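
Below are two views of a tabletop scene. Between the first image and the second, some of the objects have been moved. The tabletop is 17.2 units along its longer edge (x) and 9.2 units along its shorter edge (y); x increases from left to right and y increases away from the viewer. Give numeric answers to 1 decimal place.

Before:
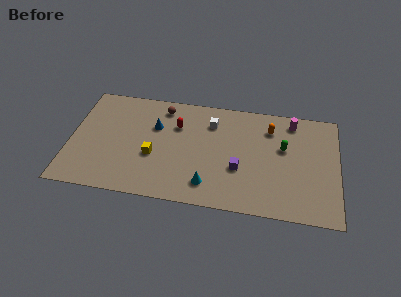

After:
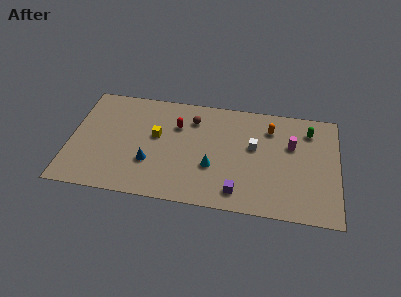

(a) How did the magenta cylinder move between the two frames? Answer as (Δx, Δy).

(0.0, -2.0)

The magenta cylinder started near (14.2, 7.9) and ended near (14.2, 5.9).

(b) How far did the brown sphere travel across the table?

2.1

From (5.8, 7.8) to (7.8, 7.1), the brown sphere covered √(2.0² + 0.7²) ≈ 2.1 units.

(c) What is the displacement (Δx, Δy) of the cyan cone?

(0.2, 1.5)

The cyan cone was at about (9.0, 1.8) and moved to about (9.2, 3.3).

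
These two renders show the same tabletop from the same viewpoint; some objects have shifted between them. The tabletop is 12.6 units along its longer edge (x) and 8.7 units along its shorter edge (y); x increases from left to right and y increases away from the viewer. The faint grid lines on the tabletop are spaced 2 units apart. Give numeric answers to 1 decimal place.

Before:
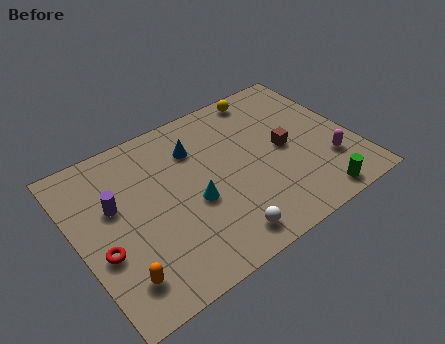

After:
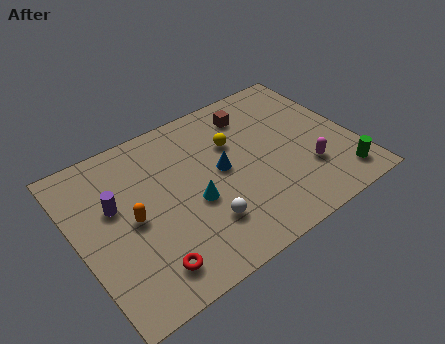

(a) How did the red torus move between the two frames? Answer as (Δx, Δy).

(1.7, -1.8)

The red torus started near (0.9, 3.3) and ended near (2.6, 1.5).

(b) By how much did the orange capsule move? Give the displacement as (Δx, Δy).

(1.0, 2.5)

From the two frames, the orange capsule sits at roughly (1.4, 1.7) before and (2.4, 4.2) after.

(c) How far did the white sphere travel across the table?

1.3

The white sphere was near (5.9, 1.2) before and (5.3, 2.3) after, so it travelled √(0.6² + 1.1²) ≈ 1.3 units.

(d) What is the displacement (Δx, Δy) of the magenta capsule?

(-1.0, 0.1)

The magenta capsule started near (11.2, 2.5) and ended near (10.2, 2.6).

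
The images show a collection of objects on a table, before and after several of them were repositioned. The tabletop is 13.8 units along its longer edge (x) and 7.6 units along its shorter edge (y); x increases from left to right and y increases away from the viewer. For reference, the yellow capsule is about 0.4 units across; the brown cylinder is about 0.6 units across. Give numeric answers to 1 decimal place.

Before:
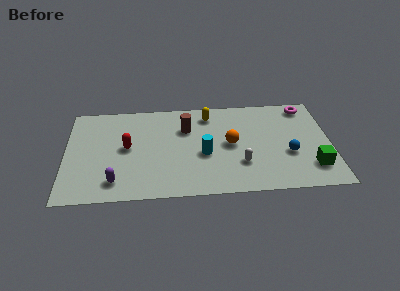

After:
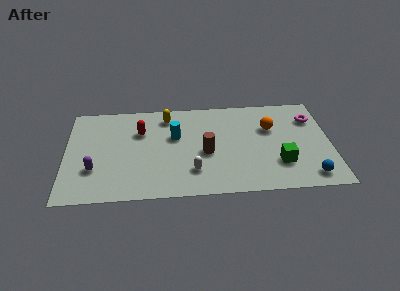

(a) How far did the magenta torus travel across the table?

1.0

The magenta torus moved from about (12.6, 6.6) to (12.9, 5.6), a distance of √(0.3² + 1.0²) ≈ 1.0.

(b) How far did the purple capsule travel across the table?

1.5

The purple capsule moved from about (2.6, 1.4) to (1.5, 2.4), a distance of √(1.1² + 1.0²) ≈ 1.5.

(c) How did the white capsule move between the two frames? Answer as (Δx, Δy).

(-2.5, -0.4)

The white capsule was at about (9.1, 2.3) and moved to about (6.6, 1.9).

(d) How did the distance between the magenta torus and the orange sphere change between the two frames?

-2.5

They were about 4.8 units apart before and 2.3 after — 2.5 units closer together.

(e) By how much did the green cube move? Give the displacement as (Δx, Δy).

(-1.7, 0.4)

The green cube was at about (12.8, 1.8) and moved to about (11.1, 2.2).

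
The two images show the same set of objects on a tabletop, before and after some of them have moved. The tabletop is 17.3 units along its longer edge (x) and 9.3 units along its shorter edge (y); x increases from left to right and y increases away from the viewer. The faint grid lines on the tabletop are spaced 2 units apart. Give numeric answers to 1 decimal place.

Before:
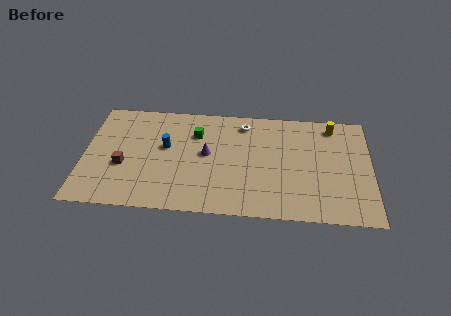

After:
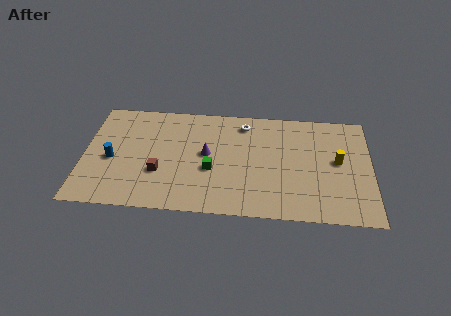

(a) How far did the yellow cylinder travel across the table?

3.0

The yellow cylinder was near (15.0, 8.0) before and (15.3, 5.0) after, so it travelled √(0.3² + 3.0²) ≈ 3.0 units.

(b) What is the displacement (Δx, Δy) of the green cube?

(1.0, -3.0)

The green cube started near (6.7, 6.7) and ended near (7.7, 3.7).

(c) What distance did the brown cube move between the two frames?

2.2

The brown cube was near (2.4, 3.6) before and (4.6, 3.2) after, so it travelled √(2.2² + 0.4²) ≈ 2.2 units.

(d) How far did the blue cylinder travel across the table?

3.5

The blue cylinder was near (4.9, 5.4) before and (1.7, 4.1) after, so it travelled √(3.2² + 1.3²) ≈ 3.5 units.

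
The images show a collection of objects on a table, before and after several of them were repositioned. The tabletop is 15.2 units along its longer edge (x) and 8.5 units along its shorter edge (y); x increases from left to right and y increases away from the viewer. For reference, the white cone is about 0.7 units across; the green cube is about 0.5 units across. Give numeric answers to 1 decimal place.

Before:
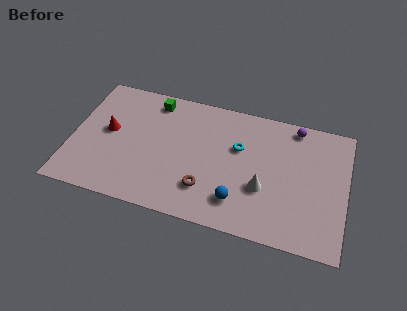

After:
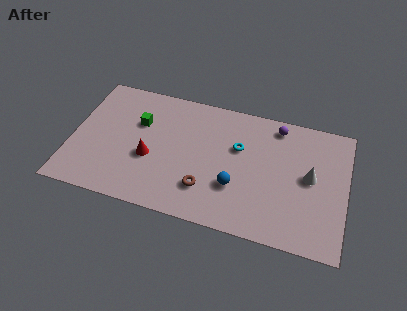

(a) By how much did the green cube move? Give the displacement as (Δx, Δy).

(-0.7, -1.7)

From the two frames, the green cube sits at roughly (4.3, 7.3) before and (3.6, 5.6) after.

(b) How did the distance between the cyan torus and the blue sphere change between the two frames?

-0.9

They were about 3.5 units apart before and 2.6 after — 0.9 units closer together.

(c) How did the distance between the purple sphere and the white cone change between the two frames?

-1.2

They were about 4.7 units apart before and 3.5 after — 1.2 units closer together.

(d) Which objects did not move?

the brown torus and the cyan torus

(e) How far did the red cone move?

2.7

The red cone was near (2.0, 4.6) before and (4.4, 3.4) after, so it travelled √(2.4² + 1.2²) ≈ 2.7 units.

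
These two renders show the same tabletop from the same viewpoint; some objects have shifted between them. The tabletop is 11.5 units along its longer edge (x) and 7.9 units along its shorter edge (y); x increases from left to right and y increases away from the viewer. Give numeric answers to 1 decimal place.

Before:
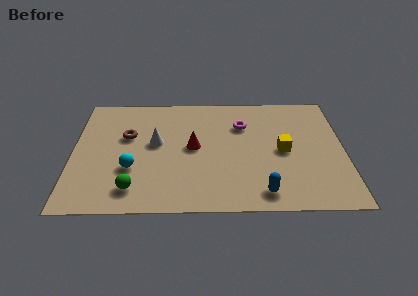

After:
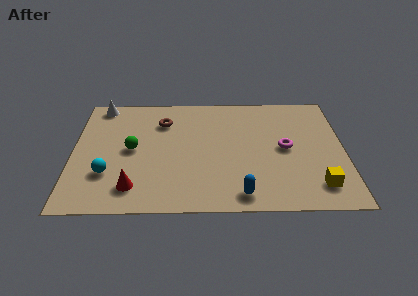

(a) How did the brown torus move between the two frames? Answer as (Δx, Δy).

(1.5, 1.0)

From the two frames, the brown torus sits at roughly (2.3, 4.9) before and (3.8, 5.9) after.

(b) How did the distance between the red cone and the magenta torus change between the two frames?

+4.3

They were about 2.6 units apart before and 6.9 after — 4.3 units further apart.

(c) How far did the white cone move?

3.6

The white cone was near (3.5, 4.4) before and (1.1, 7.1) after, so it travelled √(2.4² + 2.7²) ≈ 3.6 units.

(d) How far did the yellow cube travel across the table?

2.7

The yellow cube moved from about (8.9, 3.8) to (10.3, 1.5), a distance of √(1.4² + 2.3²) ≈ 2.7.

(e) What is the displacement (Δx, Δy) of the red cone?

(-2.5, -2.6)

The red cone started near (5.1, 4.1) and ended near (2.6, 1.5).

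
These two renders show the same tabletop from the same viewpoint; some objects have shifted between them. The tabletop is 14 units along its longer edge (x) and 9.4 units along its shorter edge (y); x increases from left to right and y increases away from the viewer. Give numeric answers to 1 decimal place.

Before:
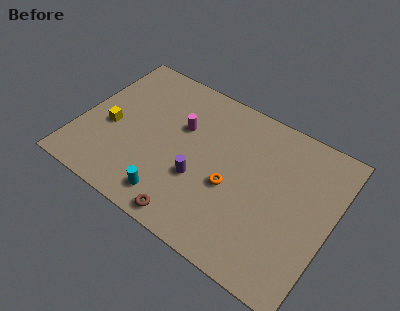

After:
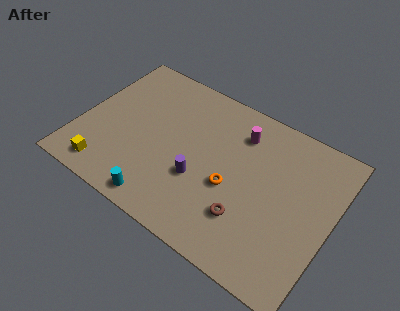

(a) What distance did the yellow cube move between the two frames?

2.7

From (1.7, 4.0) to (2.0, 1.3), the yellow cube covered √(0.3² + 2.7²) ≈ 2.7 units.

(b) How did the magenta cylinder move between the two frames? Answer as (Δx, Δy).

(3.1, 1.3)

The magenta cylinder was at about (5.4, 6.0) and moved to about (8.5, 7.3).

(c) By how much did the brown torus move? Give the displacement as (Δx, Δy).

(2.8, 1.7)

The brown torus was at about (6.9, 0.9) and moved to about (9.7, 2.6).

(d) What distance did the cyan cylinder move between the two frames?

0.7

From (5.7, 1.5) to (5.2, 1.0), the cyan cylinder covered √(0.5² + 0.5²) ≈ 0.7 units.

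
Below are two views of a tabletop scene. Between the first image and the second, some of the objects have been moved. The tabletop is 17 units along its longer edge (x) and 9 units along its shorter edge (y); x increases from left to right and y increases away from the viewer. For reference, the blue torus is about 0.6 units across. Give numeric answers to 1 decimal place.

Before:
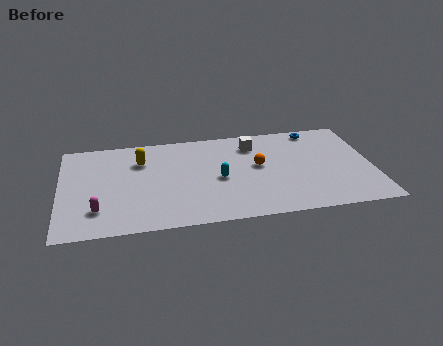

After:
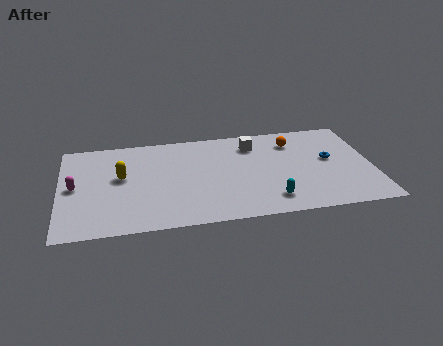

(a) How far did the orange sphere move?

2.8

The orange sphere was near (10.8, 5.0) before and (12.8, 7.0) after, so it travelled √(2.0² + 2.0²) ≈ 2.8 units.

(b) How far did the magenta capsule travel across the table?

2.6

The magenta capsule was near (2.0, 2.2) before and (0.8, 4.5) after, so it travelled √(1.2² + 2.3²) ≈ 2.6 units.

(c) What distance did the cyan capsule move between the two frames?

3.6

The cyan capsule moved from about (8.6, 4.1) to (11.3, 1.7), a distance of √(2.7² + 2.4²) ≈ 3.6.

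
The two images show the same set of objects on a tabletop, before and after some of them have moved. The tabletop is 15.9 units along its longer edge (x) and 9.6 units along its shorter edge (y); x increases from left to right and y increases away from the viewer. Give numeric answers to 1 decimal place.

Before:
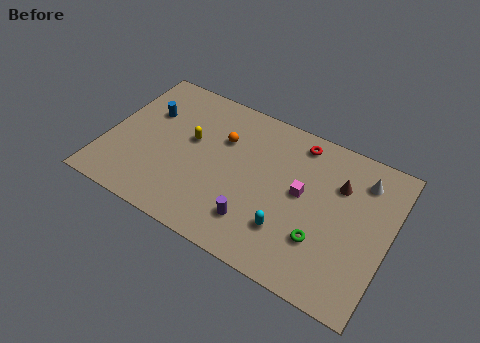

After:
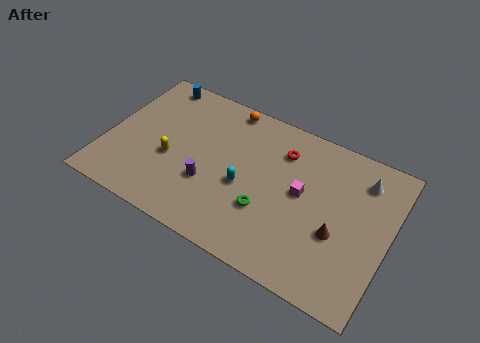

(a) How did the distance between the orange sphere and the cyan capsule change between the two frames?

-0.9

They were about 5.8 units apart before and 4.9 after — 0.9 units closer together.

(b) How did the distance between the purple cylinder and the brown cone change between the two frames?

+1.1

The distance was about 6.1 in the first image and 7.2 in the second, so they moved 1.1 units further apart.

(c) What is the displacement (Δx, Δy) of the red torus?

(-0.8, -1.0)

The red torus started near (10.4, 8.3) and ended near (9.6, 7.3).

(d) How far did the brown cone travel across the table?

3.0

The brown cone was near (12.9, 6.7) before and (13.2, 3.7) after, so it travelled √(0.3² + 3.0²) ≈ 3.0 units.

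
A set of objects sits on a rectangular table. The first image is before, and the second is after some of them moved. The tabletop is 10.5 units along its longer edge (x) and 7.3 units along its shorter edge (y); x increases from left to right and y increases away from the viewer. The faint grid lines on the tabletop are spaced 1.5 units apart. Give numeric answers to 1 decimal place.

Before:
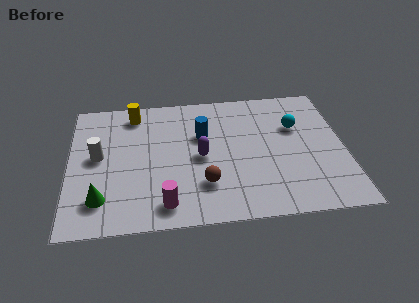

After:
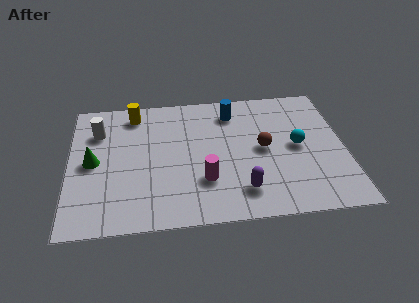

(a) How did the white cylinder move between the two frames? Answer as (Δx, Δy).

(0.0, 1.4)

The white cylinder started near (1.1, 3.9) and ended near (1.1, 5.3).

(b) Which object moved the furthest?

the brown sphere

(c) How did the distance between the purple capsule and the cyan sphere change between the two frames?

-0.8

They were about 3.9 units apart before and 3.1 after — 0.8 units closer together.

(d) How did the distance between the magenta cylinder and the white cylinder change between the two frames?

+1.3

The distance was about 3.8 in the first image and 5.1 in the second, so they moved 1.3 units further apart.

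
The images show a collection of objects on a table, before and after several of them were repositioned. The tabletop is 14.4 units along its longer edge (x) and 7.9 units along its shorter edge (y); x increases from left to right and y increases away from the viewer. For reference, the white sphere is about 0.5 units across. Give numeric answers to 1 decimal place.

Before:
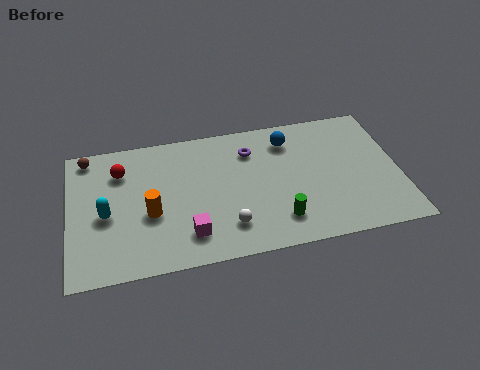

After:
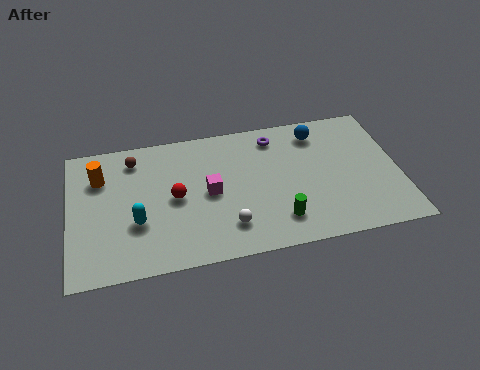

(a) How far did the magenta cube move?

2.4

The magenta cube was near (5.1, 1.7) before and (6.1, 3.9) after, so it travelled √(1.0² + 2.2²) ≈ 2.4 units.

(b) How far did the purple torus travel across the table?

1.3

The purple torus moved from about (8.0, 6.0) to (9.1, 6.6), a distance of √(1.1² + 0.6²) ≈ 1.3.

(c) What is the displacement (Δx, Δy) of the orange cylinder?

(-2.1, 2.5)

The orange cylinder was at about (3.5, 3.2) and moved to about (1.4, 5.7).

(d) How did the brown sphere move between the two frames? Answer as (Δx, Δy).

(2.0, -0.5)

The brown sphere was at about (0.9, 7.0) and moved to about (2.9, 6.5).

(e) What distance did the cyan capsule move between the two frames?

1.5

The cyan capsule was near (1.6, 3.5) before and (2.9, 2.8) after, so it travelled √(1.3² + 0.7²) ≈ 1.5 units.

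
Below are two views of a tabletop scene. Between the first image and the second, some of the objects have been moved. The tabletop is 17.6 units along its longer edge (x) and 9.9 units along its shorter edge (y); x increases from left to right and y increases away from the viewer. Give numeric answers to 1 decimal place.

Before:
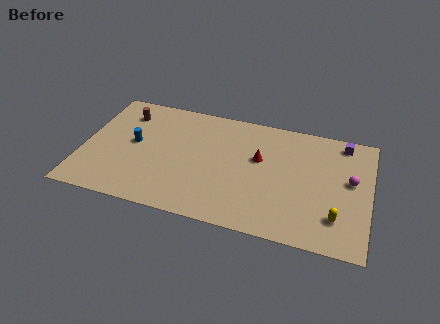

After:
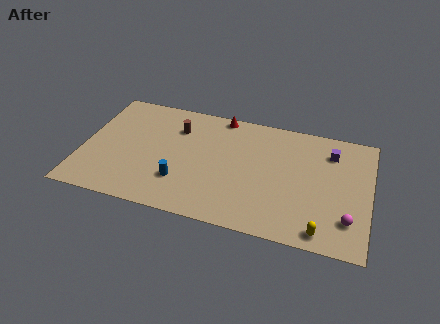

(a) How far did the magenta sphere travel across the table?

3.2

The magenta sphere moved from about (16.4, 5.6) to (16.4, 2.4), a distance of √(0.0² + 3.2²) ≈ 3.2.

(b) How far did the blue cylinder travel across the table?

4.0

The blue cylinder moved from about (3.1, 5.3) to (6.2, 2.8), a distance of √(3.1² + 2.5²) ≈ 4.0.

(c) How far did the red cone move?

4.0

The red cone moved from about (10.8, 6.0) to (8.2, 9.1), a distance of √(2.6² + 3.1²) ≈ 4.0.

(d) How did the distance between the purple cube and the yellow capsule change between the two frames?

+0.3

They were about 6.3 units apart before and 6.6 after — 0.3 units further apart.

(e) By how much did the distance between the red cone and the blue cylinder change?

-1.1

They were about 7.7 units apart before and 6.6 after — 1.1 units closer together.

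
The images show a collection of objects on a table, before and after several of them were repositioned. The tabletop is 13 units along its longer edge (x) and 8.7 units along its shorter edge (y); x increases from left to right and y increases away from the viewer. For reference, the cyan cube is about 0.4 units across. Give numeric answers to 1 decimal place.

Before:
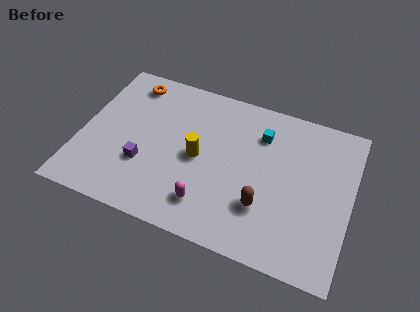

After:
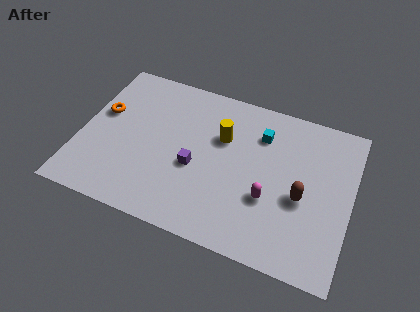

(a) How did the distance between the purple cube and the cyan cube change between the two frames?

-2.3

Before: roughly 6.4 units apart; after: 4.1. That's 2.3 units closer together.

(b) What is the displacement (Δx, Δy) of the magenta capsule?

(2.8, 1.3)

The magenta capsule started near (6.4, 1.8) and ended near (9.2, 3.1).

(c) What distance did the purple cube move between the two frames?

2.5

The purple cube was near (3.2, 2.9) before and (5.6, 3.6) after, so it travelled √(2.4² + 0.7²) ≈ 2.5 units.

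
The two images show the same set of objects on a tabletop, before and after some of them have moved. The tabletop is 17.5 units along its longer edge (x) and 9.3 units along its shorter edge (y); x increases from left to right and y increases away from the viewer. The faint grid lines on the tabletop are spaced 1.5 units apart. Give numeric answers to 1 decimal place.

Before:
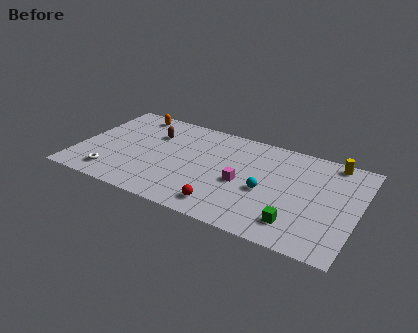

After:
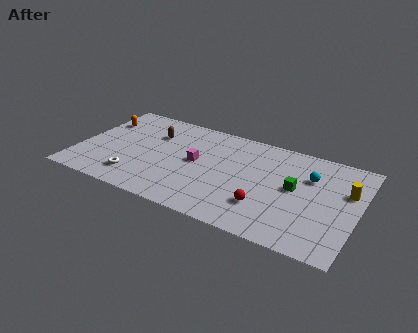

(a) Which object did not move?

the brown capsule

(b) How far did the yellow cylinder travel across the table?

2.6

The yellow cylinder moved from about (15.6, 8.4) to (16.7, 6.0), a distance of √(1.1² + 2.4²) ≈ 2.6.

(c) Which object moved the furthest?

the cyan sphere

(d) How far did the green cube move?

3.1

The green cube was near (14.0, 1.9) before and (13.6, 5.0) after, so it travelled √(0.4² + 3.1²) ≈ 3.1 units.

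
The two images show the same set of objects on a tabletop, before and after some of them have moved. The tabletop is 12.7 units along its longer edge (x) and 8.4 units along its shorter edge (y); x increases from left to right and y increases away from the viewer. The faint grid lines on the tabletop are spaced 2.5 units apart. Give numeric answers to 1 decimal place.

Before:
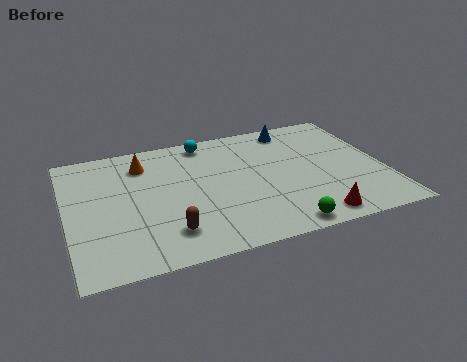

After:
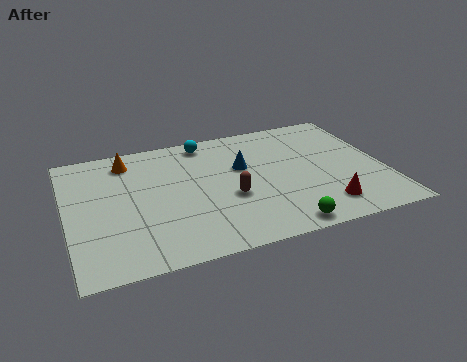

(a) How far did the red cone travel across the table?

0.8

The red cone was near (9.5, 1.0) before and (10.0, 1.6) after, so it travelled √(0.5² + 0.6²) ≈ 0.8 units.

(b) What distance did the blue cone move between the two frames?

3.1

From (9.4, 7.3) to (7.1, 5.2), the blue cone covered √(2.3² + 2.1²) ≈ 3.1 units.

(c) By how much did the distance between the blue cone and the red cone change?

-1.7

The distance was about 6.3 in the first image and 4.6 in the second, so they moved 1.7 units closer together.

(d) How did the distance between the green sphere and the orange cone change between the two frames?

+0.7

They were about 7.7 units apart before and 8.4 after — 0.7 units further apart.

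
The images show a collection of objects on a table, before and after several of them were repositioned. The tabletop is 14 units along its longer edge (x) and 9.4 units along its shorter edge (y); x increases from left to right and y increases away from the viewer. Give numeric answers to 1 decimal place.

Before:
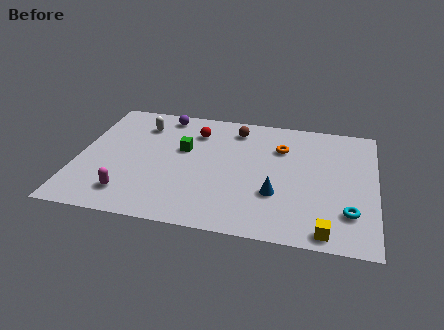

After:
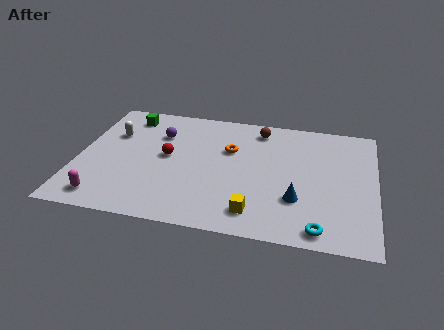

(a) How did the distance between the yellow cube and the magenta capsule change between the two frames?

-2.2

The distance was about 9.2 in the first image and 7.0 in the second, so they moved 2.2 units closer together.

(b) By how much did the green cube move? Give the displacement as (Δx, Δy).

(-2.8, 2.2)

The green cube started near (4.9, 5.7) and ended near (2.1, 7.9).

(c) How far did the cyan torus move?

1.9

The cyan torus moved from about (12.8, 2.4) to (11.5, 1.0), a distance of √(1.3² + 1.4²) ≈ 1.9.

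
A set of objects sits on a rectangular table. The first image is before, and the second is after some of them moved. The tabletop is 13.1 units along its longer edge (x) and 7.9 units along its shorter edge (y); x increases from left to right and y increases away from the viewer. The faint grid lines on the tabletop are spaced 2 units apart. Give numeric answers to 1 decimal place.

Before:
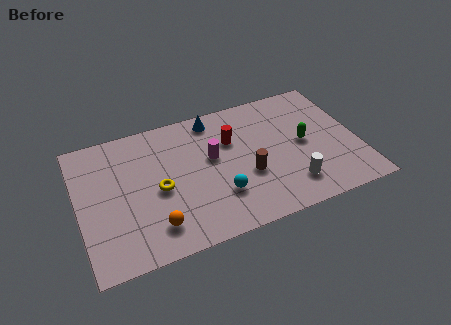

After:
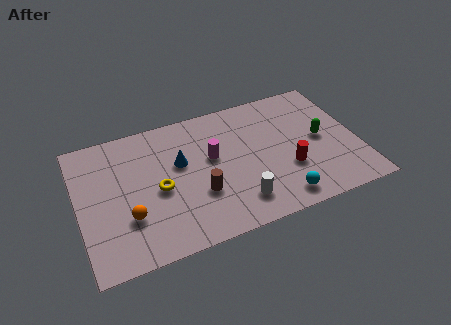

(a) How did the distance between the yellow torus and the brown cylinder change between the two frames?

-2.1

The distance was about 4.1 in the first image and 2.0 in the second, so they moved 2.1 units closer together.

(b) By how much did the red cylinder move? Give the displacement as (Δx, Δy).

(2.4, -2.6)

The red cylinder was at about (7.3, 5.3) and moved to about (9.7, 2.7).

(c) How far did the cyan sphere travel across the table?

3.0

The cyan sphere moved from about (6.4, 2.3) to (9.1, 1.1), a distance of √(2.7² + 1.2²) ≈ 3.0.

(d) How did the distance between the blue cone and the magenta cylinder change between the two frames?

-0.8

The distance was about 2.3 in the first image and 1.5 in the second, so they moved 0.8 units closer together.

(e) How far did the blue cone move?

2.8

The blue cone was near (6.6, 6.9) before and (4.8, 4.8) after, so it travelled √(1.8² + 2.1²) ≈ 2.8 units.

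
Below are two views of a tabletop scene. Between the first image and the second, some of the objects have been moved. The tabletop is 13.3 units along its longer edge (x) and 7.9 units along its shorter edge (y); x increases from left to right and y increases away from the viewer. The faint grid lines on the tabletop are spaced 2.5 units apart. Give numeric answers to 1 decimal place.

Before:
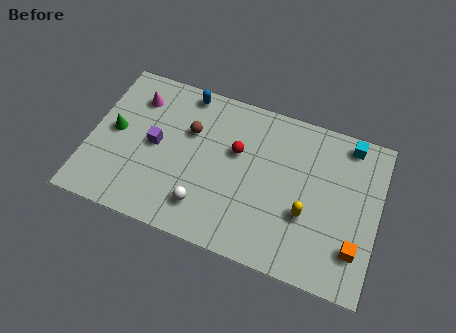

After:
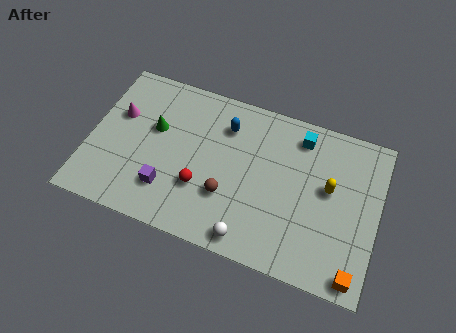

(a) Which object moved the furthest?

the brown sphere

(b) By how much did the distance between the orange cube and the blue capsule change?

-1.5

The distance was about 9.7 in the first image and 8.2 in the second, so they moved 1.5 units closer together.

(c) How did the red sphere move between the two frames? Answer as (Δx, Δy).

(-1.4, -2.3)

The red sphere started near (6.7, 4.9) and ended near (5.3, 2.6).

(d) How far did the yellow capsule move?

1.8

The yellow capsule was near (10.1, 2.9) before and (11.0, 4.5) after, so it travelled √(0.9² + 1.6²) ≈ 1.8 units.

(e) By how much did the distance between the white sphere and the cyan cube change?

-2.2

Before: roughly 8.2 units apart; after: 6.0. That's 2.2 units closer together.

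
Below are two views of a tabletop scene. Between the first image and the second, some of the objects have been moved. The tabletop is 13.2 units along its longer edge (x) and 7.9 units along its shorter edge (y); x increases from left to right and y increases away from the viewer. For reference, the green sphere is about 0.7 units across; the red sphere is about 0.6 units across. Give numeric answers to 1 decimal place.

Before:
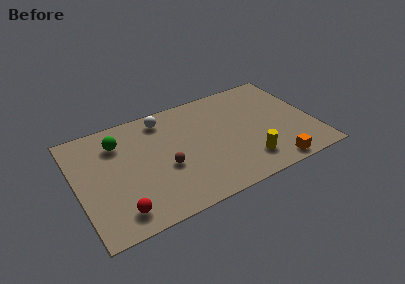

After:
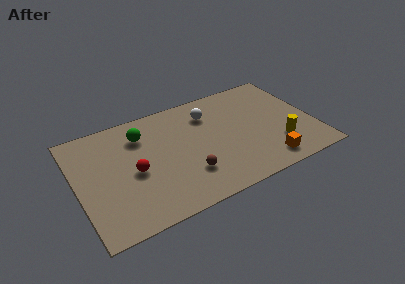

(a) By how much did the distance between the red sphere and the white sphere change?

-1.1

The distance was about 6.2 in the first image and 5.1 in the second, so they moved 1.1 units closer together.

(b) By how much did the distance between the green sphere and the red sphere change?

-2.2

They were about 4.7 units apart before and 2.5 after — 2.2 units closer together.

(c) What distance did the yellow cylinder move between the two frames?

2.0

The yellow cylinder was near (9.2, 1.7) before and (11.1, 2.2) after, so it travelled √(1.9² + 0.5²) ≈ 2.0 units.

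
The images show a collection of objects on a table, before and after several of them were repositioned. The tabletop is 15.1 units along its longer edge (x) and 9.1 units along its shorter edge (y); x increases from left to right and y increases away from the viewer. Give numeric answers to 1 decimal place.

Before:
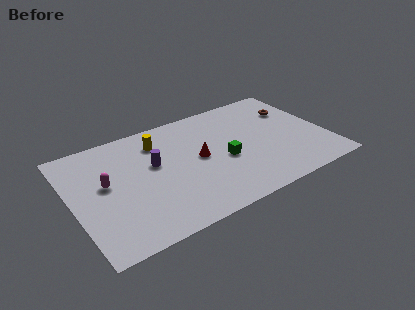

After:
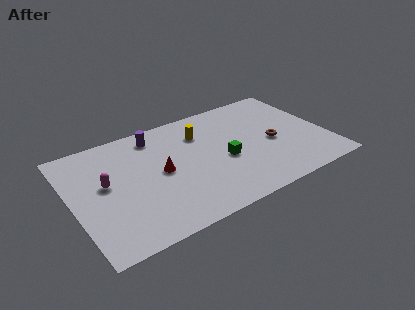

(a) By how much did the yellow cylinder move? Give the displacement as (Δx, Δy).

(2.5, -0.4)

From the two frames, the yellow cylinder sits at roughly (5.4, 7.1) before and (7.9, 6.7) after.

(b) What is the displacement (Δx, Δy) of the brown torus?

(-1.7, -2.3)

The brown torus was at about (13.6, 6.4) and moved to about (11.9, 4.1).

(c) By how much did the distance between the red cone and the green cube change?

+2.2

Before: roughly 1.6 units apart; after: 3.8. That's 2.2 units further apart.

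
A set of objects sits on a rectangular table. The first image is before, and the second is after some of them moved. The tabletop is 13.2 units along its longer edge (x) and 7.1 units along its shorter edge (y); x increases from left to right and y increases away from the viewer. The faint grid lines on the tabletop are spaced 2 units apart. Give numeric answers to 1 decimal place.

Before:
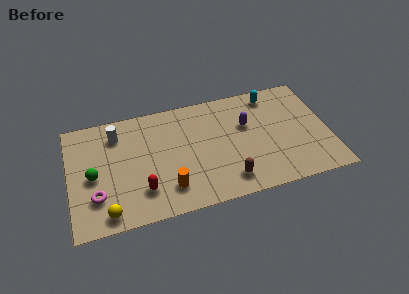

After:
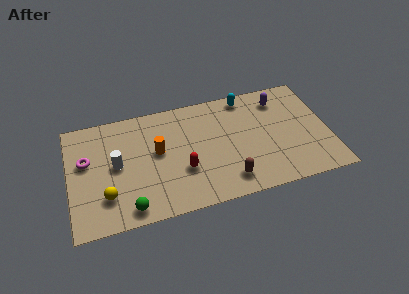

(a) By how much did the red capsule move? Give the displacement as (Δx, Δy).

(2.1, 0.7)

From the two frames, the red capsule sits at roughly (3.6, 1.8) before and (5.7, 2.5) after.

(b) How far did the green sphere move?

2.9

From (1.2, 3.3) to (2.9, 0.9), the green sphere covered √(1.7² + 2.4²) ≈ 2.9 units.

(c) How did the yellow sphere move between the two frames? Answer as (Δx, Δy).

(0.0, 1.0)

The yellow sphere started near (1.8, 0.9) and ended near (1.8, 1.9).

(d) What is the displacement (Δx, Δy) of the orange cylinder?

(-0.4, 2.4)

From the two frames, the orange cylinder sits at roughly (4.9, 1.6) before and (4.5, 4.0) after.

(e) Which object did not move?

the brown capsule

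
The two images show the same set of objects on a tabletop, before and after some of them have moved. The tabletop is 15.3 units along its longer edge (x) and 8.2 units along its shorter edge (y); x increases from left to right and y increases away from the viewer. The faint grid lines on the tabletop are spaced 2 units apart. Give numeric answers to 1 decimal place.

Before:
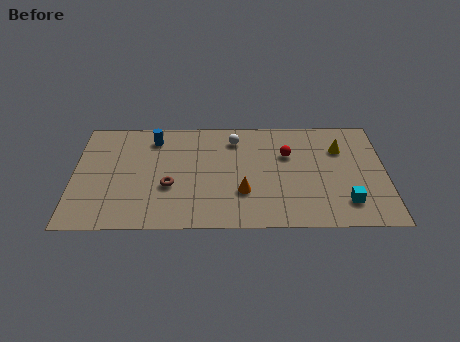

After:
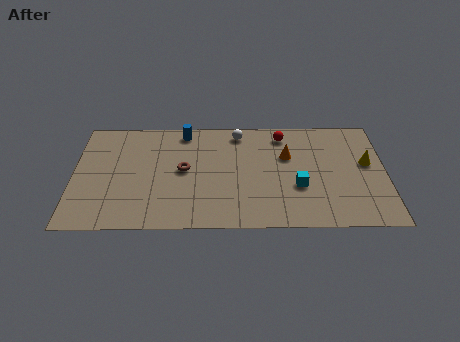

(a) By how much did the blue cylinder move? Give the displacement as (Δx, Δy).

(1.5, 0.5)

From the two frames, the blue cylinder sits at roughly (3.9, 6.7) before and (5.4, 7.2) after.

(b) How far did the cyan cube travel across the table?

2.6

The cyan cube was near (13.3, 1.8) before and (11.0, 3.0) after, so it travelled √(2.3² + 1.2²) ≈ 2.6 units.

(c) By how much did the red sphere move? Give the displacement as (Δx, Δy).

(-0.2, 1.5)

The red sphere started near (10.5, 5.4) and ended near (10.3, 6.9).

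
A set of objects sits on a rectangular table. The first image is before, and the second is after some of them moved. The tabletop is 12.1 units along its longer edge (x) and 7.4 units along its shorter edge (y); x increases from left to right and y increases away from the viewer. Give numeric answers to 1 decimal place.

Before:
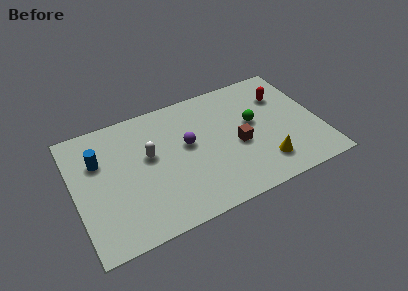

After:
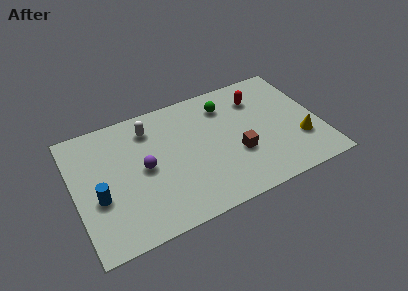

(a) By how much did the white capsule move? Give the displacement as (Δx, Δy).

(0.2, 1.6)

From the two frames, the white capsule sits at roughly (3.7, 4.3) before and (3.9, 5.9) after.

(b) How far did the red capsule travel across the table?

1.2

The red capsule was near (10.5, 5.3) before and (9.3, 5.6) after, so it travelled √(1.2² + 0.3²) ≈ 1.2 units.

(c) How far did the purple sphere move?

2.3

The purple sphere was near (5.6, 4.2) before and (3.4, 3.7) after, so it travelled √(2.2² + 0.5²) ≈ 2.3 units.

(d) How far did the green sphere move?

2.0

The green sphere was near (8.9, 4.2) before and (7.7, 5.8) after, so it travelled √(1.2² + 1.6²) ≈ 2.0 units.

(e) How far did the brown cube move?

0.5

The brown cube was near (8.0, 3.2) before and (7.9, 2.7) after, so it travelled √(0.1² + 0.5²) ≈ 0.5 units.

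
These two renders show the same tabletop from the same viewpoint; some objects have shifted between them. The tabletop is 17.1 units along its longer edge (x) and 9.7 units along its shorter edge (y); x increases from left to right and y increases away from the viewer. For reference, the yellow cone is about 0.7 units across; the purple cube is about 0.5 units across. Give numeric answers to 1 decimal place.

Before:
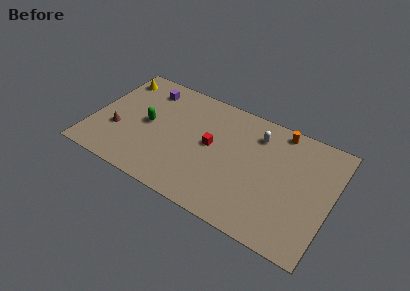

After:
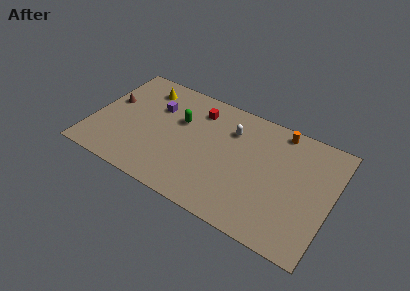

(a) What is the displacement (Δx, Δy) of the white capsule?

(-1.8, -0.5)

The white capsule started near (11.5, 7.6) and ended near (9.7, 7.1).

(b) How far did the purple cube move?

1.6

The purple cube moved from about (3.4, 7.9) to (4.3, 6.6), a distance of √(0.9² + 1.3²) ≈ 1.6.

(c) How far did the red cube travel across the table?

2.8

The red cube was near (8.5, 5.2) before and (7.2, 7.7) after, so it travelled √(1.3² + 2.5²) ≈ 2.8 units.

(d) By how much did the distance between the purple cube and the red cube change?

-2.7

They were about 5.8 units apart before and 3.1 after — 2.7 units closer together.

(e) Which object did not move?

the orange cylinder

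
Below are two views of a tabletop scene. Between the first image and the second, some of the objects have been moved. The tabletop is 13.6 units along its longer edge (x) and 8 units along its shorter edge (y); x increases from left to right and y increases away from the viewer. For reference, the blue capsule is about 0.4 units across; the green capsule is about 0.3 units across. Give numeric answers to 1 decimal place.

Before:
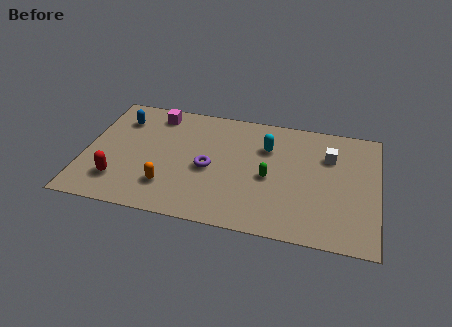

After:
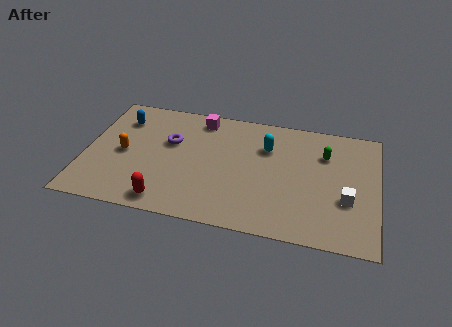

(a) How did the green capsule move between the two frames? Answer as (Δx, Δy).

(2.5, 2.1)

The green capsule was at about (8.6, 3.6) and moved to about (11.1, 5.7).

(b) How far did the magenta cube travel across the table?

2.1

The magenta cube was near (3.1, 6.8) before and (5.2, 6.9) after, so it travelled √(2.1² + 0.1²) ≈ 2.1 units.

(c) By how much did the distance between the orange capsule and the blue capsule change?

-2.5

They were about 4.8 units apart before and 2.3 after — 2.5 units closer together.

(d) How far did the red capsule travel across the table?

2.5

The red capsule was near (1.7, 1.9) before and (4.0, 1.0) after, so it travelled √(2.3² + 0.9²) ≈ 2.5 units.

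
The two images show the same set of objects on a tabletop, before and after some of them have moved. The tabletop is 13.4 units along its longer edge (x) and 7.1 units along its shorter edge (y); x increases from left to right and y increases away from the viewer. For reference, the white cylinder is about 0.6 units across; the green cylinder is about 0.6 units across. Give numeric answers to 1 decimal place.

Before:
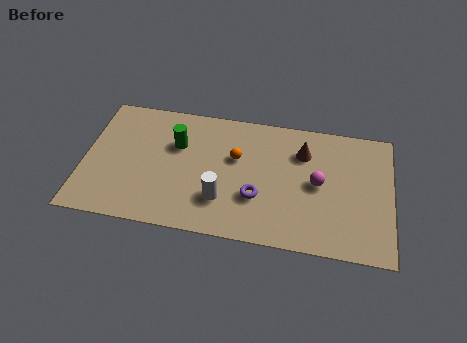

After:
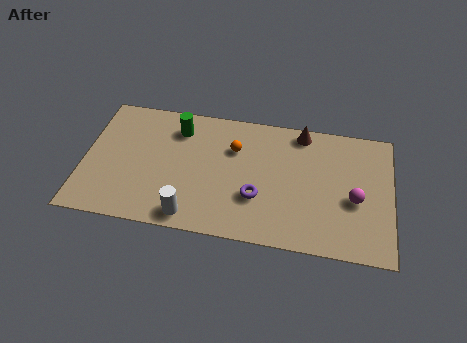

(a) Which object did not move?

the purple torus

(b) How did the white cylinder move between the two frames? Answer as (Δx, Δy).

(-1.3, -1.1)

From the two frames, the white cylinder sits at roughly (6.1, 2.0) before and (4.8, 0.9) after.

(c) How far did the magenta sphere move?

1.7

The magenta sphere was near (10.2, 3.6) before and (11.8, 3.0) after, so it travelled √(1.6² + 0.6²) ≈ 1.7 units.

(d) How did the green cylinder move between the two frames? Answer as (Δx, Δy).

(0.0, 0.9)

From the two frames, the green cylinder sits at roughly (4.0, 4.7) before and (4.0, 5.6) after.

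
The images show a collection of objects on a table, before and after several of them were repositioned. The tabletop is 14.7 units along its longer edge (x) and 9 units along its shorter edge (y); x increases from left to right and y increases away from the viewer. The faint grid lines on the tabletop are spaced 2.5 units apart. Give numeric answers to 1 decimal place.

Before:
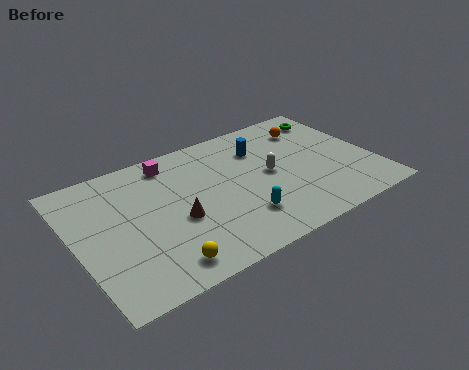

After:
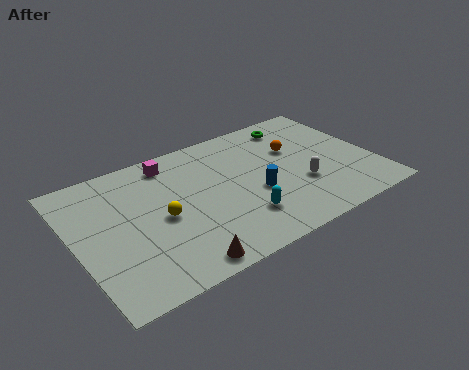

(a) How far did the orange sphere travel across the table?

1.6

From (12.2, 7.0) to (11.1, 5.8), the orange sphere covered √(1.1² + 1.2²) ≈ 1.6 units.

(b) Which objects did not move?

the cyan capsule and the magenta cube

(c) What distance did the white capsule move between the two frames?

2.0

The white capsule moved from about (9.6, 4.6) to (10.9, 3.1), a distance of √(1.3² + 1.5²) ≈ 2.0.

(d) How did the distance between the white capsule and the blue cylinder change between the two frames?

+0.3

The distance was about 2.0 in the first image and 2.3 in the second, so they moved 0.3 units further apart.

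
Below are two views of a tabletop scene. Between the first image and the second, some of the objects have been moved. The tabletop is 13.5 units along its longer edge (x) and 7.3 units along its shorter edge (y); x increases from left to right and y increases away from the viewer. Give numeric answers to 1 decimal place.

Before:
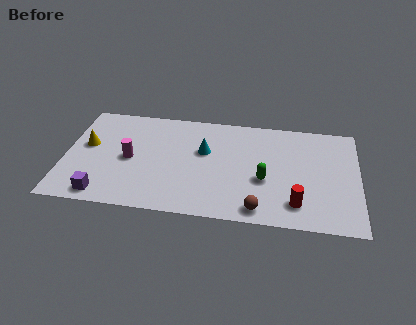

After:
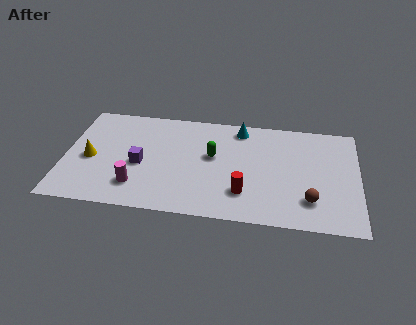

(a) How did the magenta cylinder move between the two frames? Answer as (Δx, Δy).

(0.4, -1.8)

From the two frames, the magenta cylinder sits at roughly (3.0, 3.5) before and (3.4, 1.7) after.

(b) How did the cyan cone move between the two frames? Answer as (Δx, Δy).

(1.6, 1.8)

From the two frames, the cyan cone sits at roughly (6.4, 4.5) before and (8.0, 6.3) after.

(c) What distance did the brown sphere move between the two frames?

2.5

From (9.0, 0.9) to (11.3, 1.8), the brown sphere covered √(2.3² + 0.9²) ≈ 2.5 units.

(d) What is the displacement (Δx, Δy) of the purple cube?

(1.6, 2.3)

The purple cube was at about (1.9, 0.9) and moved to about (3.5, 3.2).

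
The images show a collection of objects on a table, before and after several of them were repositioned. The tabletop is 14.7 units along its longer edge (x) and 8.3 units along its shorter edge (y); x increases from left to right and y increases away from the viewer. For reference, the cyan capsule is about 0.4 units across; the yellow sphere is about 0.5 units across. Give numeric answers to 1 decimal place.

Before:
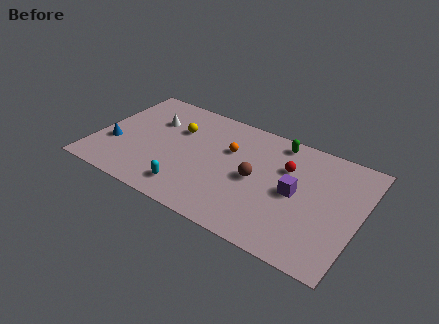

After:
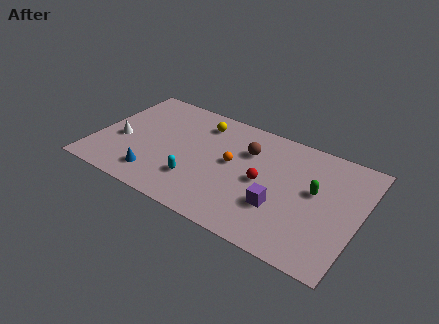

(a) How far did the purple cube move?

1.6

From (11.2, 4.1) to (10.5, 2.7), the purple cube covered √(0.7² + 1.4²) ≈ 1.6 units.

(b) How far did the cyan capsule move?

0.9

The cyan capsule was near (5.6, 1.5) before and (5.9, 2.3) after, so it travelled √(0.3² + 0.8²) ≈ 0.9 units.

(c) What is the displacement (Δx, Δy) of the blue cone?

(2.6, -1.3)

The blue cone started near (1.1, 2.9) and ended near (3.7, 1.6).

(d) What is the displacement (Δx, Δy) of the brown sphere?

(-0.7, 1.8)

The brown sphere started near (9.0, 4.0) and ended near (8.3, 5.8).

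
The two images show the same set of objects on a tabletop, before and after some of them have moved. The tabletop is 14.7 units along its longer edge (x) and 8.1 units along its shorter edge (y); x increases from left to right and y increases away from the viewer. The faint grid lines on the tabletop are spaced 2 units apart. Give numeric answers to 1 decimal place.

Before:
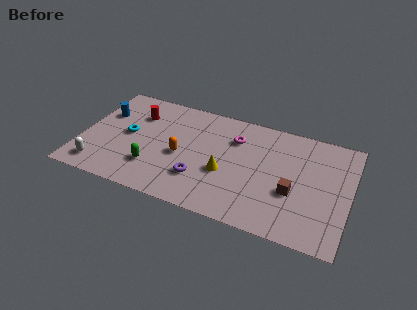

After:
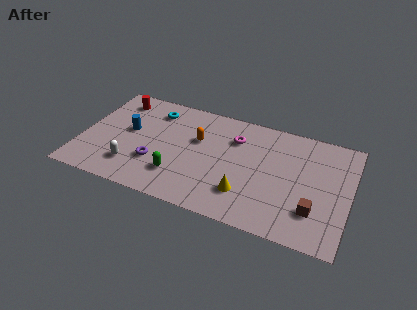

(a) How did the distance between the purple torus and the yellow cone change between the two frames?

+3.4

The distance was about 1.6 in the first image and 5.0 in the second, so they moved 3.4 units further apart.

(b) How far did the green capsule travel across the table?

1.4

From (4.1, 2.2) to (5.5, 2.1), the green capsule covered √(1.4² + 0.1²) ≈ 1.4 units.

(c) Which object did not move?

the magenta torus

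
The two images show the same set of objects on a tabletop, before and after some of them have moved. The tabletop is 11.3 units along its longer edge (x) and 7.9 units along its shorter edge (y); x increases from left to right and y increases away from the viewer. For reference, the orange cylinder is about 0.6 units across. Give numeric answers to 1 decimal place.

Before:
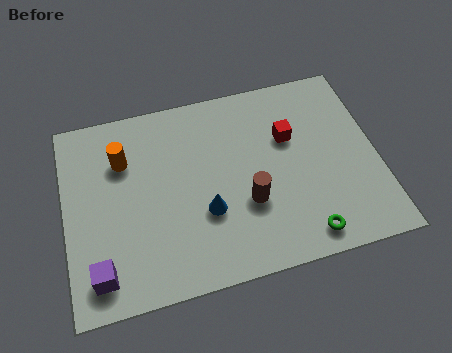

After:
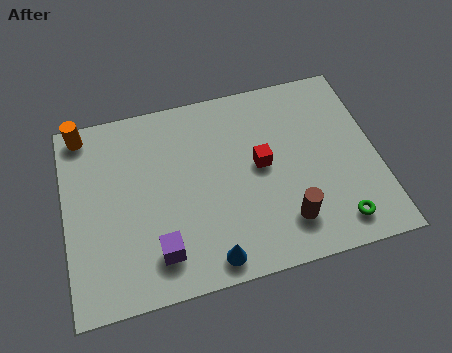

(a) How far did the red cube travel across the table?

1.4

The red cube moved from about (8.2, 5.1) to (7.1, 4.2), a distance of √(1.1² + 0.9²) ≈ 1.4.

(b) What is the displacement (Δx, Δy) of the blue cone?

(0.0, -1.9)

The blue cone was at about (5.0, 2.8) and moved to about (5.0, 0.9).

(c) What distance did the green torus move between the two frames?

1.2

From (8.4, 1.0) to (9.6, 1.2), the green torus covered √(1.2² + 0.2²) ≈ 1.2 units.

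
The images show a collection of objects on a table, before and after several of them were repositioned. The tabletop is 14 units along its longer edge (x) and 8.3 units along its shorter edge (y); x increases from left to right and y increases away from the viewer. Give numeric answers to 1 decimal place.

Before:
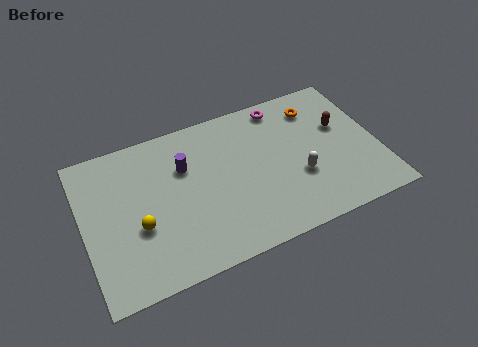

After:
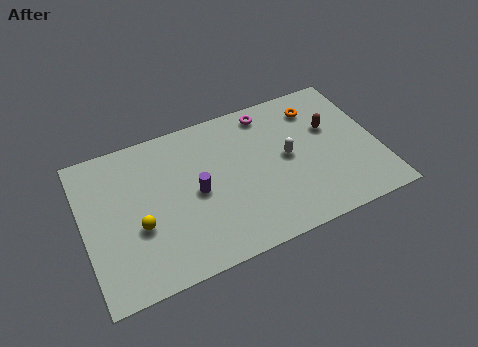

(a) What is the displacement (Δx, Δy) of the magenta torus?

(-0.7, -0.1)

The magenta torus was at about (9.8, 7.3) and moved to about (9.1, 7.2).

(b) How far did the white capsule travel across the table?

1.4

From (10.1, 3.0) to (9.7, 4.3), the white capsule covered √(0.4² + 1.3²) ≈ 1.4 units.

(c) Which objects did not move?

the yellow sphere and the orange torus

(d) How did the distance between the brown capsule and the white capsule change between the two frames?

-0.7

Before: roughly 3.1 units apart; after: 2.4. That's 0.7 units closer together.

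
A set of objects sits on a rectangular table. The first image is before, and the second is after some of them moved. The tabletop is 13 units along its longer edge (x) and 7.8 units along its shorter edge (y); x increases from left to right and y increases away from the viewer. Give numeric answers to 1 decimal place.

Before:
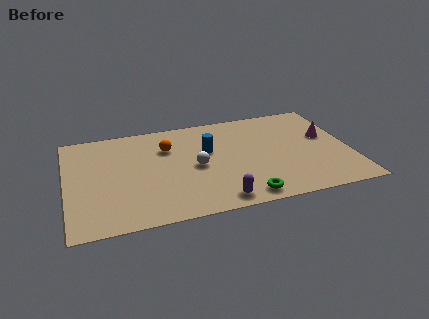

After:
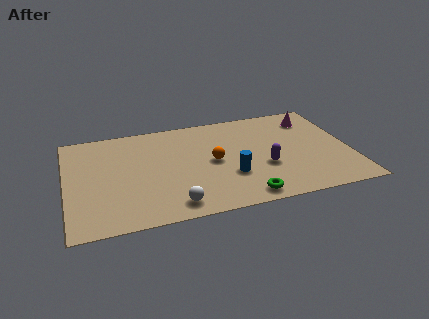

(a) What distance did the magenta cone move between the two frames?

1.7

The magenta cone was near (12.0, 4.6) before and (11.5, 6.2) after, so it travelled √(0.5² + 1.6²) ≈ 1.7 units.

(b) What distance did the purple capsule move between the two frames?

3.0

From (6.7, 0.9) to (9.0, 2.9), the purple capsule covered √(2.3² + 2.0²) ≈ 3.0 units.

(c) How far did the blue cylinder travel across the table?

2.4

From (6.5, 4.8) to (7.4, 2.6), the blue cylinder covered √(0.9² + 2.2²) ≈ 2.4 units.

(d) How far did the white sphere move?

2.9

The white sphere was near (5.9, 3.7) before and (4.7, 1.1) after, so it travelled √(1.2² + 2.6²) ≈ 2.9 units.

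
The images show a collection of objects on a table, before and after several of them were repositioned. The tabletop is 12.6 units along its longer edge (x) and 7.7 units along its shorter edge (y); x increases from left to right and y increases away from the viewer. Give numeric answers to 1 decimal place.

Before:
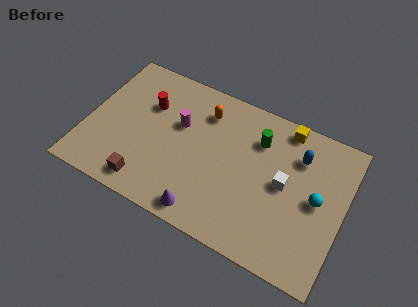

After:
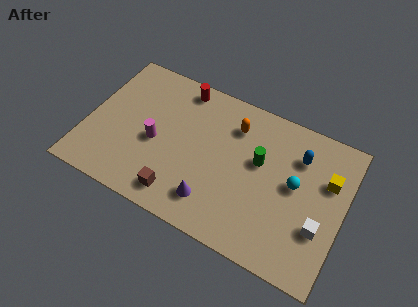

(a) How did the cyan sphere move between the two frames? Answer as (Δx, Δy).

(-1.1, 0.3)

From the two frames, the cyan sphere sits at roughly (11.3, 3.9) before and (10.2, 4.2) after.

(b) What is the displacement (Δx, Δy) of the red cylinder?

(1.4, 1.6)

The red cylinder was at about (2.8, 5.2) and moved to about (4.2, 6.8).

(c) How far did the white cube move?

2.4

The white cube was near (9.7, 4.0) before and (11.6, 2.6) after, so it travelled √(1.9² + 1.4²) ≈ 2.4 units.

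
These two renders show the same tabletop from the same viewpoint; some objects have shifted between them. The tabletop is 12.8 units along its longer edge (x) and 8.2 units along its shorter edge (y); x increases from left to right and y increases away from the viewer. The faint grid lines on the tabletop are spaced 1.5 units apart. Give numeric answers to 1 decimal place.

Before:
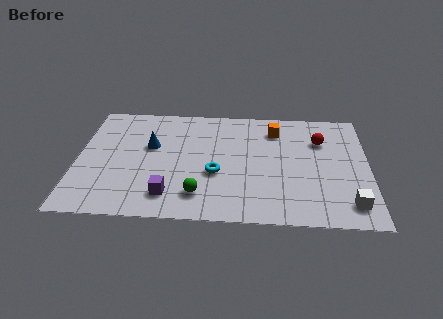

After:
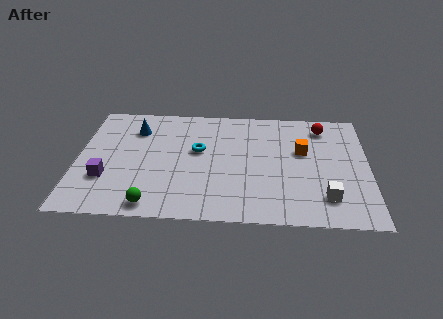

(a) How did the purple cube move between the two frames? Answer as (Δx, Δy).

(-2.8, 1.0)

From the two frames, the purple cube sits at roughly (4.1, 1.6) before and (1.3, 2.6) after.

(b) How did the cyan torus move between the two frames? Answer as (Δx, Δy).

(-0.8, 1.6)

From the two frames, the cyan torus sits at roughly (6.1, 3.2) before and (5.3, 4.8) after.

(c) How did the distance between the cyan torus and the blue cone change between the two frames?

-0.3

Before: roughly 3.4 units apart; after: 3.1. That's 0.3 units closer together.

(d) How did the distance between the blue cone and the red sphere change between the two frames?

+0.8

The distance was about 7.5 in the first image and 8.3 in the second, so they moved 0.8 units further apart.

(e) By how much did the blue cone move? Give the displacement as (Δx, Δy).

(-0.7, 1.2)

The blue cone was at about (3.2, 5.0) and moved to about (2.5, 6.2).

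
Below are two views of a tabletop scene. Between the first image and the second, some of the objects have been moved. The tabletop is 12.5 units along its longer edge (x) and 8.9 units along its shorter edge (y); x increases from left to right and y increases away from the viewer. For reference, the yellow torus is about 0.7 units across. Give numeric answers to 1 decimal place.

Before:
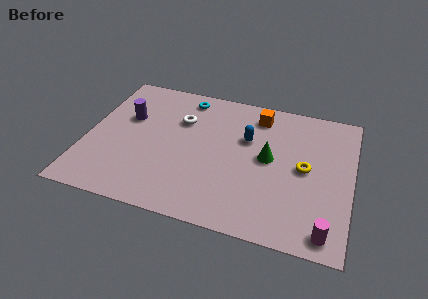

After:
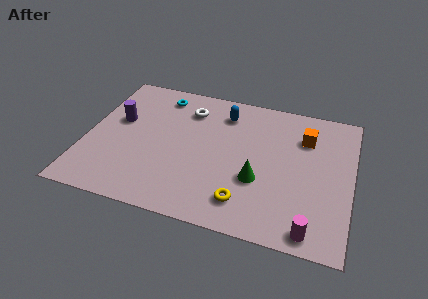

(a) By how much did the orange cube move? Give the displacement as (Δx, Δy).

(2.3, -0.9)

The orange cube started near (7.9, 7.4) and ended near (10.2, 6.5).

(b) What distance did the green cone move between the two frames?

1.6

The green cone moved from about (8.6, 4.7) to (8.2, 3.2), a distance of √(0.4² + 1.5²) ≈ 1.6.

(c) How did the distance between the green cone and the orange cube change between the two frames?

+1.1

Before: roughly 2.8 units apart; after: 3.9. That's 1.1 units further apart.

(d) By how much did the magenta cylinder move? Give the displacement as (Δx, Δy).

(-0.7, -0.1)

The magenta cylinder started near (11.5, 1.0) and ended near (10.8, 0.9).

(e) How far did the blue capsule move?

1.8

From (7.5, 5.7) to (6.3, 7.1), the blue capsule covered √(1.2² + 1.4²) ≈ 1.8 units.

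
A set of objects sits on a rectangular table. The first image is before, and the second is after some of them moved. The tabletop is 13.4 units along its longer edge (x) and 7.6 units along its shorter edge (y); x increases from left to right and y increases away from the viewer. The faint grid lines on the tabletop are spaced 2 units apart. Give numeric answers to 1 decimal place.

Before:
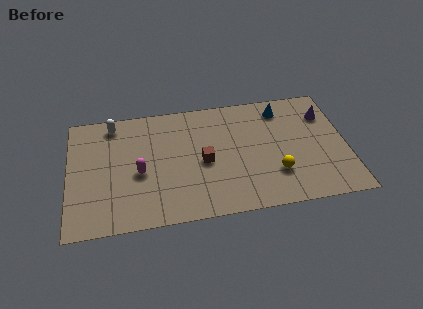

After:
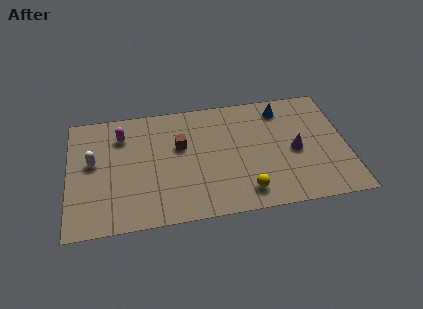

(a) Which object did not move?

the blue cone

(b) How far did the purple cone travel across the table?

2.6

From (12.5, 5.6) to (10.9, 3.5), the purple cone covered √(1.6² + 2.1²) ≈ 2.6 units.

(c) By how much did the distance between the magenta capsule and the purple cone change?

-0.8

Before: roughly 9.4 units apart; after: 8.6. That's 0.8 units closer together.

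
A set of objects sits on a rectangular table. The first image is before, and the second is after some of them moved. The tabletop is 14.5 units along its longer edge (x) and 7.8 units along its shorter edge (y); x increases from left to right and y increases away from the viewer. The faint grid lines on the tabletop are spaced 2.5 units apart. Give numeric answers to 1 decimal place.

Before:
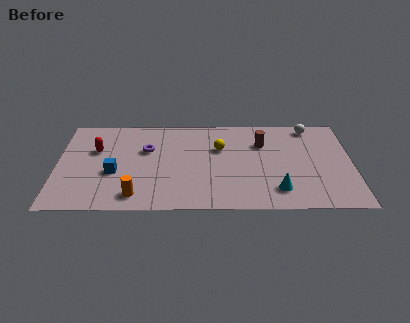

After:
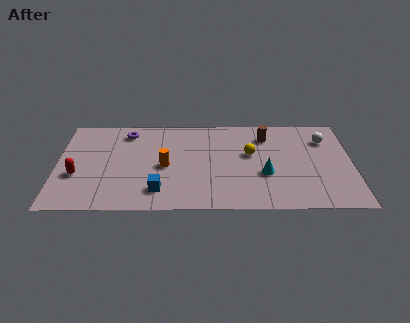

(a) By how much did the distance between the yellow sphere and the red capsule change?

+2.6

They were about 6.1 units apart before and 8.7 after — 2.6 units further apart.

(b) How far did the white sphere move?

1.3

The white sphere moved from about (12.5, 6.9) to (13.2, 5.8), a distance of √(0.7² + 1.1²) ≈ 1.3.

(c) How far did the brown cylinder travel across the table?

0.6

The brown cylinder moved from about (10.1, 5.5) to (10.3, 6.1), a distance of √(0.2² + 0.6²) ≈ 0.6.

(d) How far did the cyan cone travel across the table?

1.4

The cyan cone moved from about (10.8, 1.6) to (10.2, 2.9), a distance of √(0.6² + 1.3²) ≈ 1.4.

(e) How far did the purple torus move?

1.8

The purple torus moved from about (4.4, 5.0) to (3.4, 6.5), a distance of √(1.0² + 1.5²) ≈ 1.8.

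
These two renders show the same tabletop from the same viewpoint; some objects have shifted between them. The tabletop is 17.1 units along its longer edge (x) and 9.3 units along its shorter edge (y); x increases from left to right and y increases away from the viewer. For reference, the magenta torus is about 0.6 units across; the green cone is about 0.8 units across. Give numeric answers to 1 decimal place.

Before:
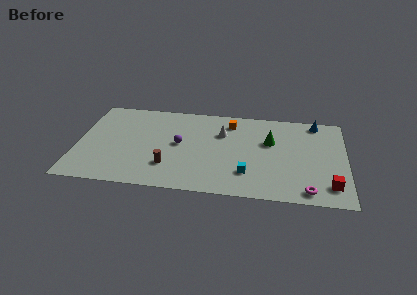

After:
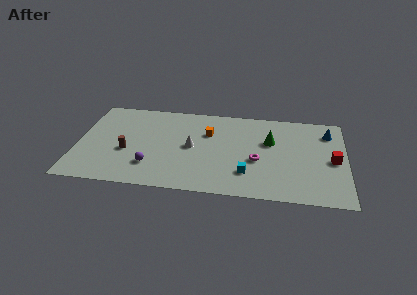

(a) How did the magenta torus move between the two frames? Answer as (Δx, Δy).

(-3.2, 2.7)

From the two frames, the magenta torus sits at roughly (14.7, 1.1) before and (11.5, 3.8) after.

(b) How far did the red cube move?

2.6

From (16.1, 1.8) to (16.3, 4.4), the red cube covered √(0.2² + 2.6²) ≈ 2.6 units.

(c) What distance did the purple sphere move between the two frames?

3.0

The purple sphere moved from about (6.5, 4.9) to (4.8, 2.4), a distance of √(1.7² + 2.5²) ≈ 3.0.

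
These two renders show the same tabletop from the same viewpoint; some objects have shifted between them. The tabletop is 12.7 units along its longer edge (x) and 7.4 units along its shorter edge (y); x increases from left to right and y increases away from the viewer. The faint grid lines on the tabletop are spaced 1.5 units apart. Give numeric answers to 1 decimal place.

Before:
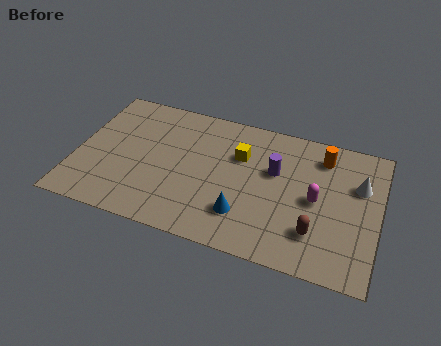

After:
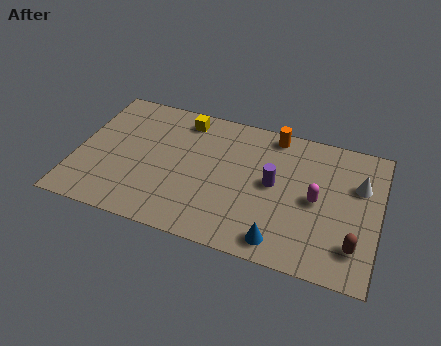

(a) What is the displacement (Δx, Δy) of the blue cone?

(1.6, -0.9)

The blue cone started near (7.2, 1.9) and ended near (8.8, 1.0).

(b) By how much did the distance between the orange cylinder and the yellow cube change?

+0.3

The distance was about 3.5 in the first image and 3.8 in the second, so they moved 0.3 units further apart.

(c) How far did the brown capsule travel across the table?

1.6

The brown capsule was near (10.2, 1.9) before and (11.8, 1.7) after, so it travelled √(1.6² + 0.2²) ≈ 1.6 units.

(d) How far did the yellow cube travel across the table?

2.8

From (6.8, 5.0) to (4.3, 6.3), the yellow cube covered √(2.5² + 1.3²) ≈ 2.8 units.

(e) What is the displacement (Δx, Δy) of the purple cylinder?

(0.0, -0.7)

The purple cylinder was at about (8.3, 4.6) and moved to about (8.3, 3.9).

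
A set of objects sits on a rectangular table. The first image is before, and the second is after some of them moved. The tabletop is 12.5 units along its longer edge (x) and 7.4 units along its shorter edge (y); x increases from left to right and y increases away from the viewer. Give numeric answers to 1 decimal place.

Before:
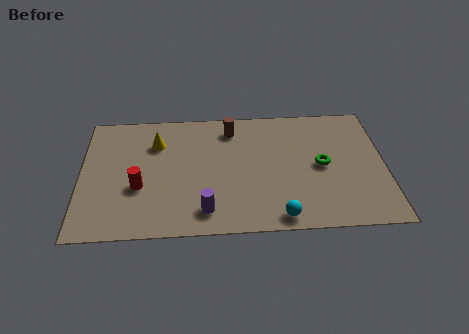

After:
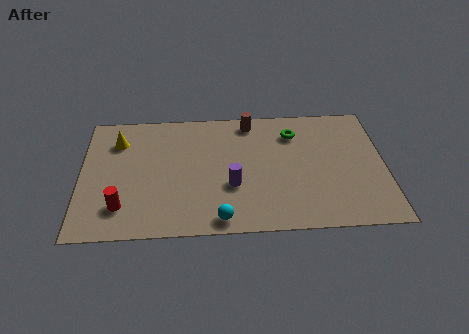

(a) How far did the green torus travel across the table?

2.3

The green torus moved from about (9.9, 3.7) to (8.8, 5.7), a distance of √(1.1² + 2.0²) ≈ 2.3.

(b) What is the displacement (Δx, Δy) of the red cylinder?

(-0.7, -1.1)

The red cylinder was at about (2.4, 2.8) and moved to about (1.7, 1.7).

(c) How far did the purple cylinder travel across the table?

1.8

The purple cylinder moved from about (5.1, 1.3) to (6.2, 2.7), a distance of √(1.1² + 1.4²) ≈ 1.8.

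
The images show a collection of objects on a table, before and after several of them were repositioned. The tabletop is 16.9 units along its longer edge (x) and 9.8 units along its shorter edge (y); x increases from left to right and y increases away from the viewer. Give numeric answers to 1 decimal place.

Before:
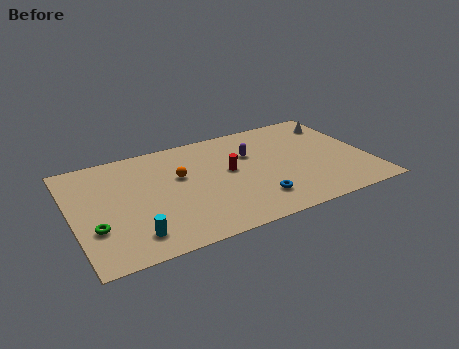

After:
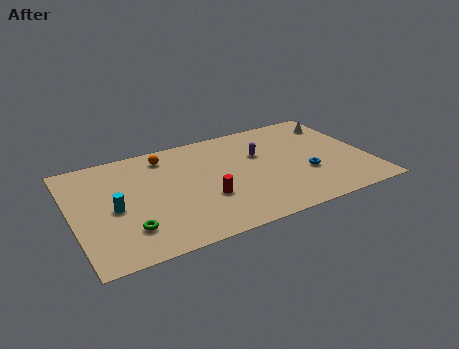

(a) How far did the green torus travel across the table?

2.0

The green torus moved from about (1.1, 3.2) to (2.9, 2.4), a distance of √(1.8² + 0.8²) ≈ 2.0.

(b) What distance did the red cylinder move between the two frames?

2.6

The red cylinder moved from about (9.0, 5.4) to (7.4, 3.4), a distance of √(1.6² + 2.0²) ≈ 2.6.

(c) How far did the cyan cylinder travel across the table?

2.8

The cyan cylinder was near (3.1, 1.8) before and (2.3, 4.5) after, so it travelled √(0.8² + 2.7²) ≈ 2.8 units.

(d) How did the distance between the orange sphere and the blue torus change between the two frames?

+3.5

Before: roughly 5.4 units apart; after: 8.9. That's 3.5 units further apart.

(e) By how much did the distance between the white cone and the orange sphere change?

+0.4

Before: roughly 9.7 units apart; after: 10.1. That's 0.4 units further apart.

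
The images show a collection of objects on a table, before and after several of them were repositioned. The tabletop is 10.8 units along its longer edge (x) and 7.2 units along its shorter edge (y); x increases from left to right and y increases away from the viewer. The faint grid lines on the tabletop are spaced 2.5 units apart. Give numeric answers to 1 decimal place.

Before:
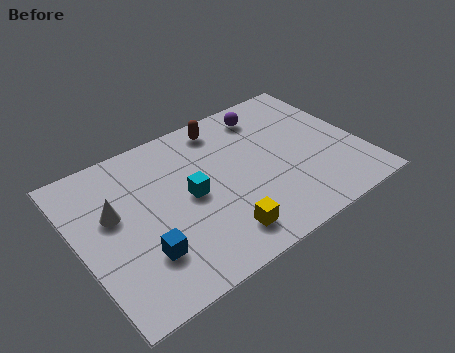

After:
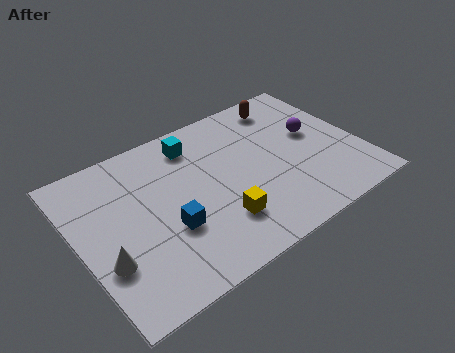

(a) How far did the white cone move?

2.0

The white cone was near (1.4, 4.3) before and (0.8, 2.4) after, so it travelled √(0.6² + 1.9²) ≈ 2.0 units.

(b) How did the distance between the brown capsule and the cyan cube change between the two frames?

+0.5

They were about 3.2 units apart before and 3.7 after — 0.5 units further apart.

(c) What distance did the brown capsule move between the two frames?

2.5

The brown capsule moved from about (6.0, 6.2) to (8.5, 6.1), a distance of √(2.5² + 0.1²) ≈ 2.5.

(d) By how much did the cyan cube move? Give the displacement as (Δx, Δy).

(0.6, 2.3)

The cyan cube started near (4.2, 3.6) and ended near (4.8, 5.9).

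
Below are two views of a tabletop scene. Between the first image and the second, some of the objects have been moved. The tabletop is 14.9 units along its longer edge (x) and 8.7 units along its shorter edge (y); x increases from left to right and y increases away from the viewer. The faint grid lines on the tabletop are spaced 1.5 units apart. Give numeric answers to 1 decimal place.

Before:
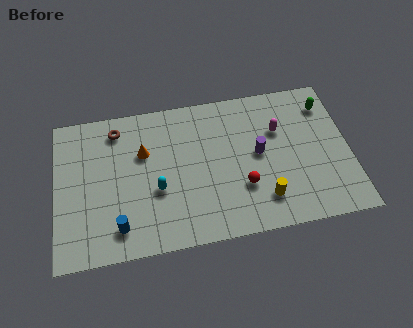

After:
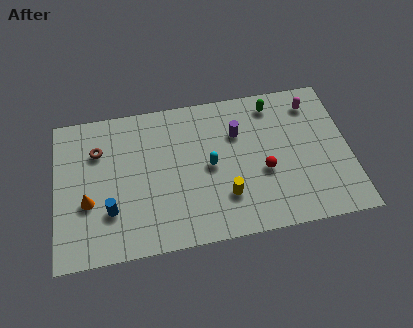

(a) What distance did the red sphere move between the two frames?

1.3

The red sphere was near (9.4, 2.8) before and (10.5, 3.5) after, so it travelled √(1.1² + 0.7²) ≈ 1.3 units.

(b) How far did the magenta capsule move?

2.2

From (11.4, 5.8) to (13.2, 7.1), the magenta capsule covered √(1.8² + 1.3²) ≈ 2.2 units.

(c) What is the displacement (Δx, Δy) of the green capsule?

(-2.7, 0.5)

The green capsule started near (13.9, 6.9) and ended near (11.2, 7.4).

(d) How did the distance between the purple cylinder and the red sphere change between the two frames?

+0.8

The distance was about 2.0 in the first image and 2.8 in the second, so they moved 0.8 units further apart.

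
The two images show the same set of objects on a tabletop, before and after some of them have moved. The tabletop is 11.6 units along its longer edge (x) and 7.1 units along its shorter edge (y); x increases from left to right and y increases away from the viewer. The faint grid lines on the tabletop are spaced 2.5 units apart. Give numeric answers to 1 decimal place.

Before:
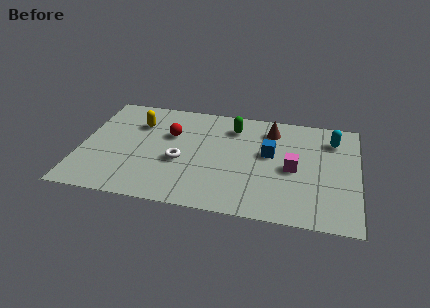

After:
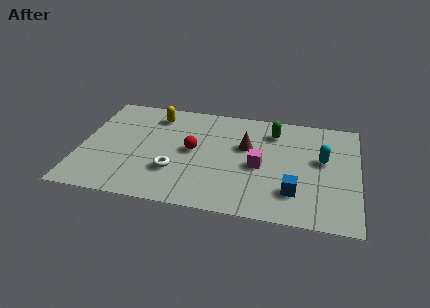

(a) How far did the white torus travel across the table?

0.7

The white torus was near (4.2, 2.9) before and (4.0, 2.2) after, so it travelled √(0.2² + 0.7²) ≈ 0.7 units.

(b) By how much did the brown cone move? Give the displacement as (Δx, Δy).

(-1.0, -1.3)

The brown cone started near (7.9, 5.7) and ended near (6.9, 4.4).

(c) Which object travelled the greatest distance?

the blue cube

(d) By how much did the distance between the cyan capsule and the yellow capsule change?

-0.9

The distance was about 8.2 in the first image and 7.3 in the second, so they moved 0.9 units closer together.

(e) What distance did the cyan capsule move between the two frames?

1.5

The cyan capsule moved from about (10.5, 5.5) to (10.1, 4.1), a distance of √(0.4² + 1.4²) ≈ 1.5.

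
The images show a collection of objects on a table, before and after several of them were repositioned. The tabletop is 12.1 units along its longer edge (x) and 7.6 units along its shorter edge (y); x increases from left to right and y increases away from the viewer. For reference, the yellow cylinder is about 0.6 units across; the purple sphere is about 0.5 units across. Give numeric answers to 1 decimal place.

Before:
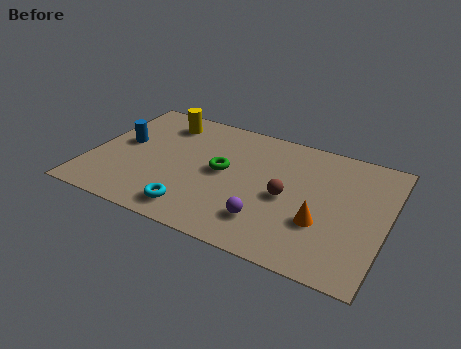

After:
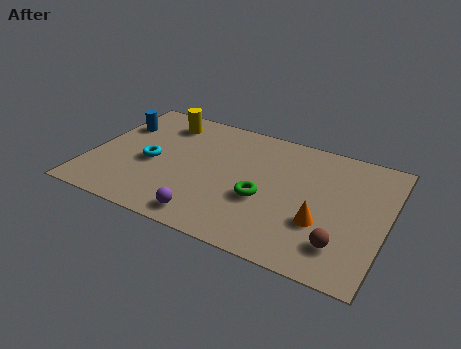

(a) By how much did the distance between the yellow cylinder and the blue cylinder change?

-0.4

They were about 2.4 units apart before and 2.0 after — 0.4 units closer together.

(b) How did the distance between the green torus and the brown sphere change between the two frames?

+0.8

The distance was about 2.7 in the first image and 3.5 in the second, so they moved 0.8 units further apart.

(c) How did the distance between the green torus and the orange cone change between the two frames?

-2.0

Before: roughly 4.4 units apart; after: 2.4. That's 2.0 units closer together.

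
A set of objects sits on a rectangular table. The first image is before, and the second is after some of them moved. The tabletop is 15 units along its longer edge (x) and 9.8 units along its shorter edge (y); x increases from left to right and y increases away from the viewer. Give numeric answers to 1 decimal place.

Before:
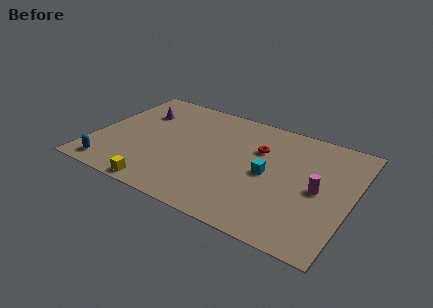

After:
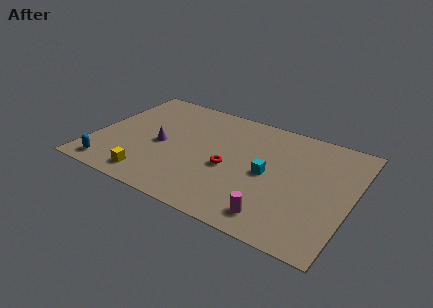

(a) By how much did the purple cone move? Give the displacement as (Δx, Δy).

(1.7, -2.5)

The purple cone was at about (2.2, 7.0) and moved to about (3.9, 4.5).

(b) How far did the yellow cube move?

0.9

The yellow cube moved from about (4.5, 0.8) to (3.8, 1.4), a distance of √(0.7² + 0.6²) ≈ 0.9.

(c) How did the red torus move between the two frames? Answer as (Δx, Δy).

(-1.4, -2.4)

The red torus started near (9.4, 6.6) and ended near (8.0, 4.2).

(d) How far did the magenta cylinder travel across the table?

3.8

The magenta cylinder moved from about (13.1, 4.7) to (11.1, 1.5), a distance of √(2.0² + 3.2²) ≈ 3.8.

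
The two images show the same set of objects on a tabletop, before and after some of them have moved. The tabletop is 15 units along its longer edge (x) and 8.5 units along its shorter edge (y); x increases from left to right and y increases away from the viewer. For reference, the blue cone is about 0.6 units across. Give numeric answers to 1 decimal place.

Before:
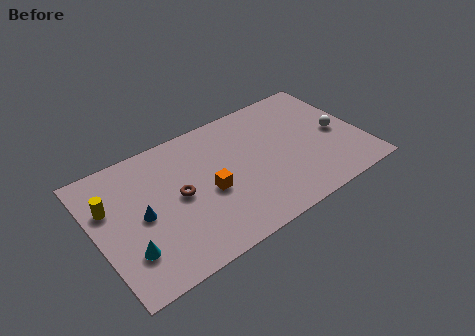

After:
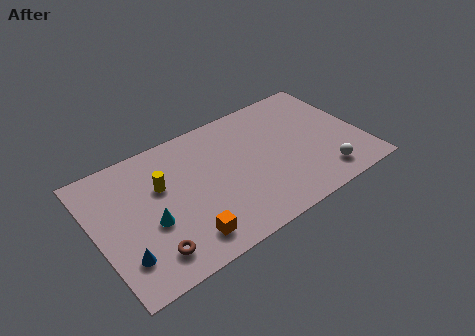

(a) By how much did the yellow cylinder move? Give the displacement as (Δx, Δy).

(2.9, -0.2)

The yellow cylinder started near (0.9, 5.6) and ended near (3.8, 5.4).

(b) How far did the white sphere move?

2.8

The white sphere moved from about (13.7, 4.0) to (12.4, 1.5), a distance of √(1.3² + 2.5²) ≈ 2.8.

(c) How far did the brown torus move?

3.4

The brown torus moved from about (4.6, 4.3) to (2.6, 1.6), a distance of √(2.0² + 2.7²) ≈ 3.4.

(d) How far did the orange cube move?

2.8

The orange cube moved from about (6.2, 3.7) to (4.5, 1.5), a distance of √(1.7² + 2.2²) ≈ 2.8.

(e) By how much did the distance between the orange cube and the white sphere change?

+0.4

Before: roughly 7.5 units apart; after: 7.9. That's 0.4 units further apart.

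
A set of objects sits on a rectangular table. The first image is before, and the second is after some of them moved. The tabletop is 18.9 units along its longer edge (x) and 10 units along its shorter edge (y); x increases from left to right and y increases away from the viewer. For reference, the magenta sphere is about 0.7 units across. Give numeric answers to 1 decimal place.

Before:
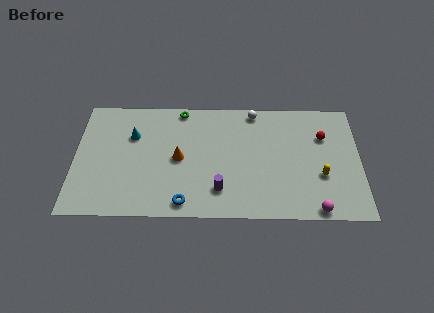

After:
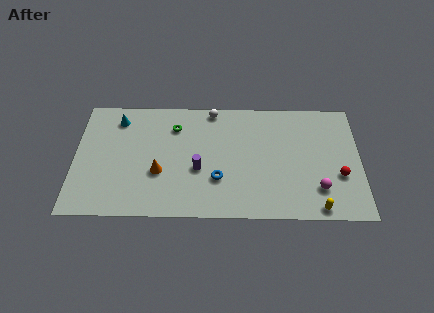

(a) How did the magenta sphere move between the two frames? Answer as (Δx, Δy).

(0.2, 1.7)

The magenta sphere was at about (15.9, 0.8) and moved to about (16.1, 2.5).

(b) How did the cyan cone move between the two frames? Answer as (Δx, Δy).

(-1.0, 1.4)

The cyan cone was at about (3.8, 6.8) and moved to about (2.8, 8.2).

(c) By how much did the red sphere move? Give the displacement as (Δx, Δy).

(1.0, -3.3)

From the two frames, the red sphere sits at roughly (16.5, 6.9) before and (17.5, 3.6) after.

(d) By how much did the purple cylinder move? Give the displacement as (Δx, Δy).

(-1.4, 1.7)

The purple cylinder was at about (9.6, 2.3) and moved to about (8.2, 4.0).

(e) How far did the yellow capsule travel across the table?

2.7

The yellow capsule was near (16.3, 3.6) before and (16.0, 0.9) after, so it travelled √(0.3² + 2.7²) ≈ 2.7 units.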